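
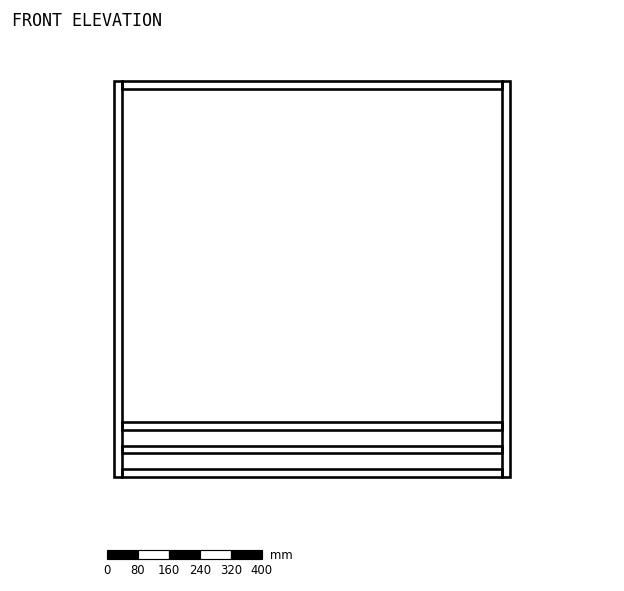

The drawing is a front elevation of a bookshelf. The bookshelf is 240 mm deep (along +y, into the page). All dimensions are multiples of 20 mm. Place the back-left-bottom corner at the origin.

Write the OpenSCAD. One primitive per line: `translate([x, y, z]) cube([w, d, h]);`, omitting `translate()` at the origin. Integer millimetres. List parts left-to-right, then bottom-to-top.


cube([20, 240, 1020]);
translate([20, 0, 0]) cube([980, 240, 20]);
translate([20, 0, 60]) cube([980, 240, 20]);
translate([20, 0, 120]) cube([980, 240, 20]);
translate([20, 0, 1000]) cube([980, 240, 20]);
translate([1000, 0, 0]) cube([20, 240, 1020]);


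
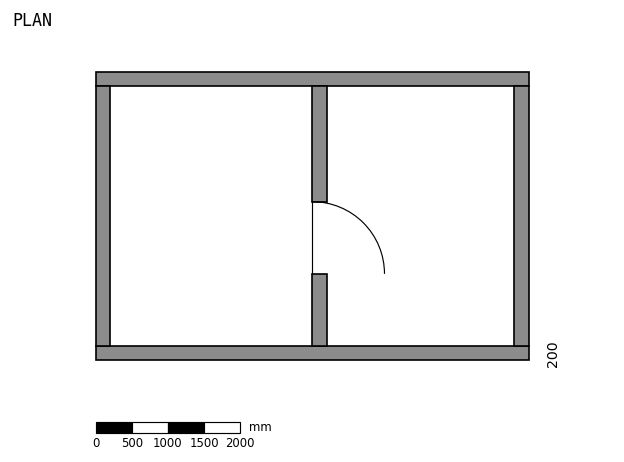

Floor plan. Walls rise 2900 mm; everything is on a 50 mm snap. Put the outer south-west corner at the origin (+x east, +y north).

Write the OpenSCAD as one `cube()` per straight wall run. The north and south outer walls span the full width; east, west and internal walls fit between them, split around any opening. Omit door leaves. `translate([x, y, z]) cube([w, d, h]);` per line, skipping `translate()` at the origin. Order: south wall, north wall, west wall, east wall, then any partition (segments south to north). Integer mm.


cube([6000, 200, 2900]);
translate([0, 3800, 0]) cube([6000, 200, 2900]);
translate([0, 200, 0]) cube([200, 3600, 2900]);
translate([5800, 200, 0]) cube([200, 3600, 2900]);
translate([3000, 200, 0]) cube([200, 1000, 2900]);
translate([3000, 2200, 0]) cube([200, 1600, 2900]);


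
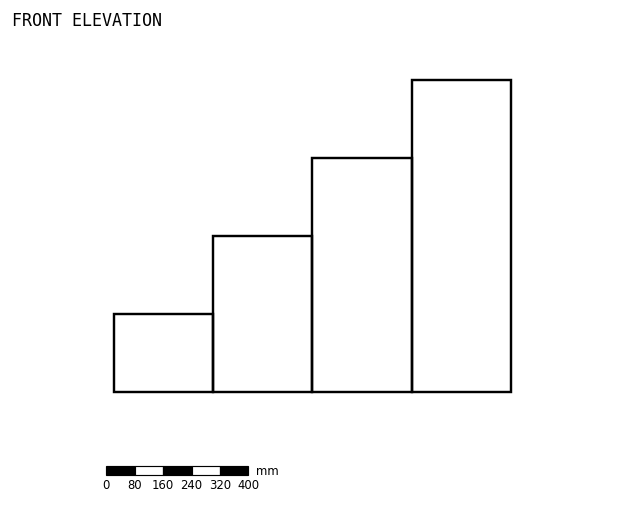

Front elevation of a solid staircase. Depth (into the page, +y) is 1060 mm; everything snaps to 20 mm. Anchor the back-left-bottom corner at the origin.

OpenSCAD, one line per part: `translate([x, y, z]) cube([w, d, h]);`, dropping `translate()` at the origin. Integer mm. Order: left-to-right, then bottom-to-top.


cube([280, 1060, 220]);
translate([280, 0, 0]) cube([280, 1060, 440]);
translate([560, 0, 0]) cube([280, 1060, 660]);
translate([840, 0, 0]) cube([280, 1060, 880]);


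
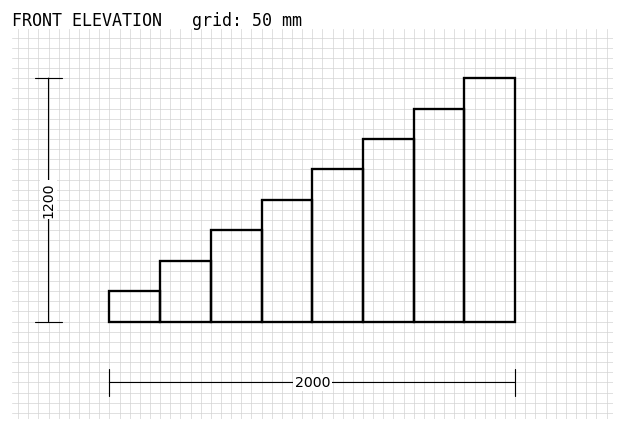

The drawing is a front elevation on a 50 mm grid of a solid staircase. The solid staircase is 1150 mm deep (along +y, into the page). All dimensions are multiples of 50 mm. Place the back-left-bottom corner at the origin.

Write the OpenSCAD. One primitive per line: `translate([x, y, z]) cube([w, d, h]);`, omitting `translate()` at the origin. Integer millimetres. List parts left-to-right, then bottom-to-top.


cube([250, 1150, 150]);
translate([250, 0, 0]) cube([250, 1150, 300]);
translate([500, 0, 0]) cube([250, 1150, 450]);
translate([750, 0, 0]) cube([250, 1150, 600]);
translate([1000, 0, 0]) cube([250, 1150, 750]);
translate([1250, 0, 0]) cube([250, 1150, 900]);
translate([1500, 0, 0]) cube([250, 1150, 1050]);
translate([1750, 0, 0]) cube([250, 1150, 1200]);


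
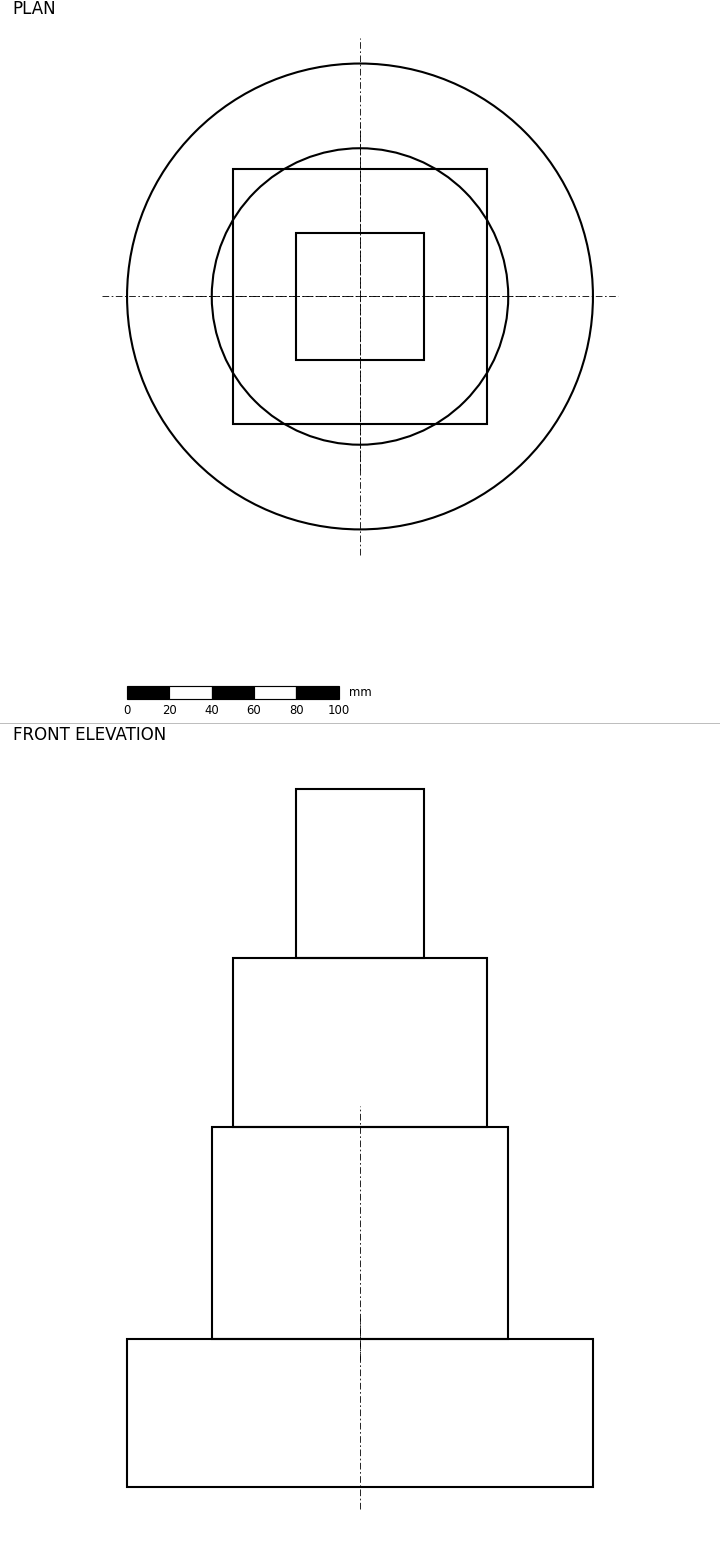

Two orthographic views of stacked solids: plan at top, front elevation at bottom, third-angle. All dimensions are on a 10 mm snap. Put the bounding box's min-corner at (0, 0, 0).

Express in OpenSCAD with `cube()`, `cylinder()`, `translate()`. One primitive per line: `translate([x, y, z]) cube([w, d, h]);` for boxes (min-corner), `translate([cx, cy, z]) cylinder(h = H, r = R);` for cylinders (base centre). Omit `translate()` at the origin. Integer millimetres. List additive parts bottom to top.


translate([110, 110, 0]) cylinder(h = 70, r = 110);
translate([110, 110, 70]) cylinder(h = 100, r = 70);
translate([50, 50, 170]) cube([120, 120, 80]);
translate([80, 80, 250]) cube([60, 60, 80]);


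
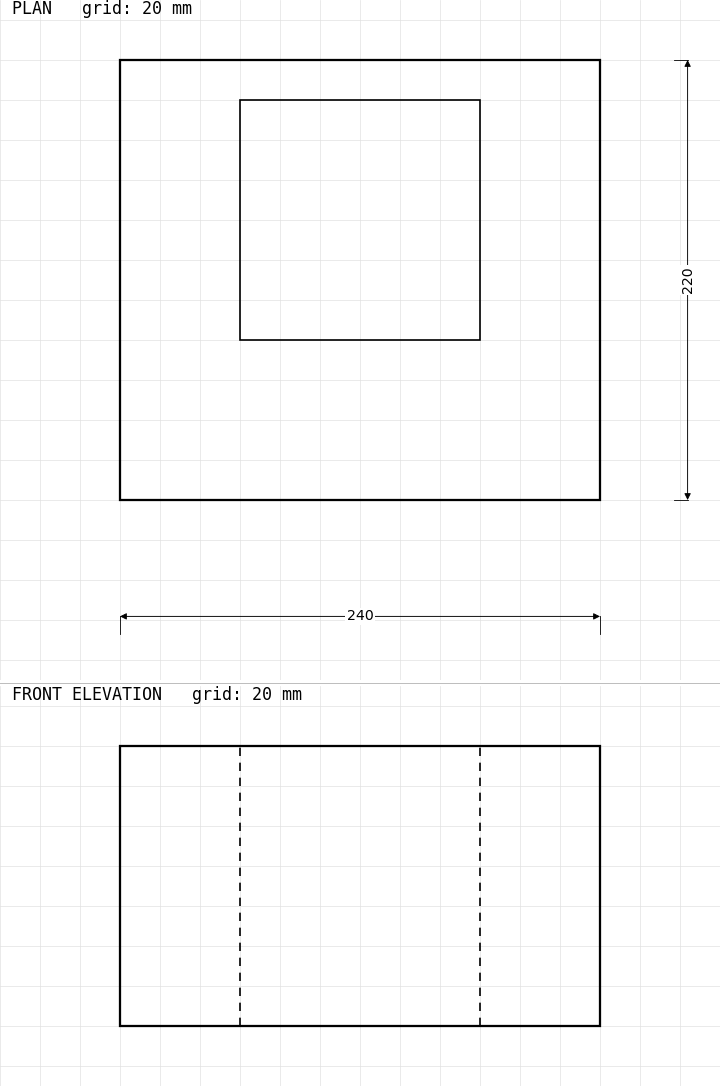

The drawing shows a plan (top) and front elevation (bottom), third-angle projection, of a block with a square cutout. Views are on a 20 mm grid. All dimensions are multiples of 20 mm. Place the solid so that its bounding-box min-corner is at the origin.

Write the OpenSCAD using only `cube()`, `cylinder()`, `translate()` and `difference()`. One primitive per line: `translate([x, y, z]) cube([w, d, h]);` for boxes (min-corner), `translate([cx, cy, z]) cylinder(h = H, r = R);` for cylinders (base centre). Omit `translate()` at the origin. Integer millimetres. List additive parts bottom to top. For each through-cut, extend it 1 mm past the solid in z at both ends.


difference() {
  cube([240, 220, 140]);
  translate([60, 80, -1]) cube([120, 120, 142]);
}


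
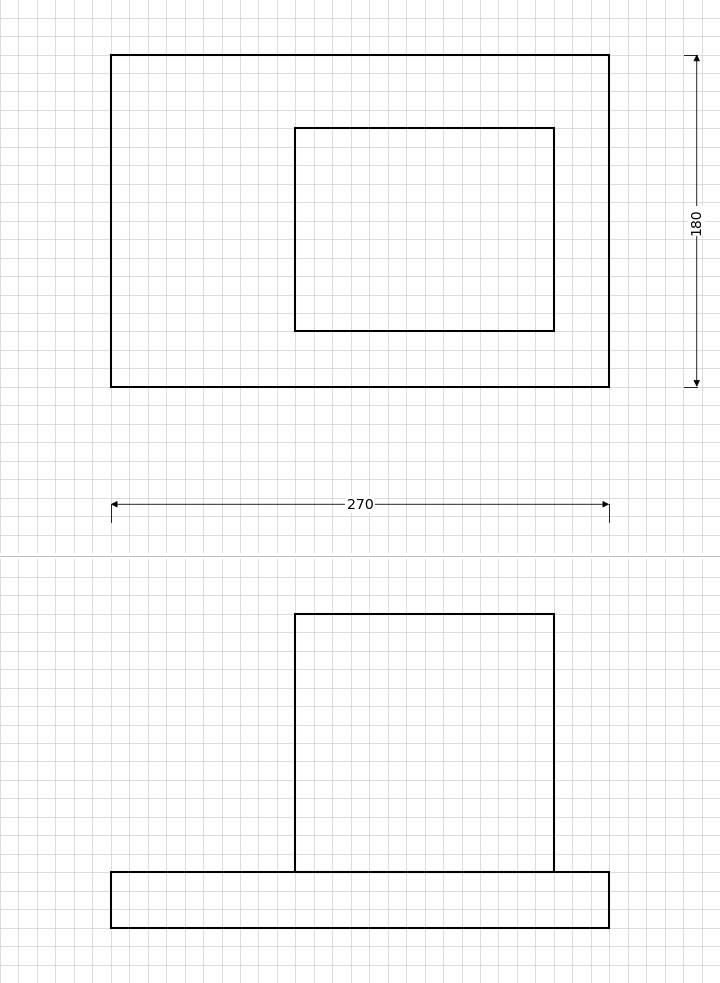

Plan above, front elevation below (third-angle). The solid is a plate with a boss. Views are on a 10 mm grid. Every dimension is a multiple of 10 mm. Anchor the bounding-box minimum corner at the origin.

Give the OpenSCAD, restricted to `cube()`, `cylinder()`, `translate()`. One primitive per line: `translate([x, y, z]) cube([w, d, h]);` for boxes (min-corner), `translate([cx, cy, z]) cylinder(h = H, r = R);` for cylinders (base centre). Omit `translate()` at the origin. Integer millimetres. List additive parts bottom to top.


cube([270, 180, 30]);
translate([100, 30, 30]) cube([140, 110, 140]);


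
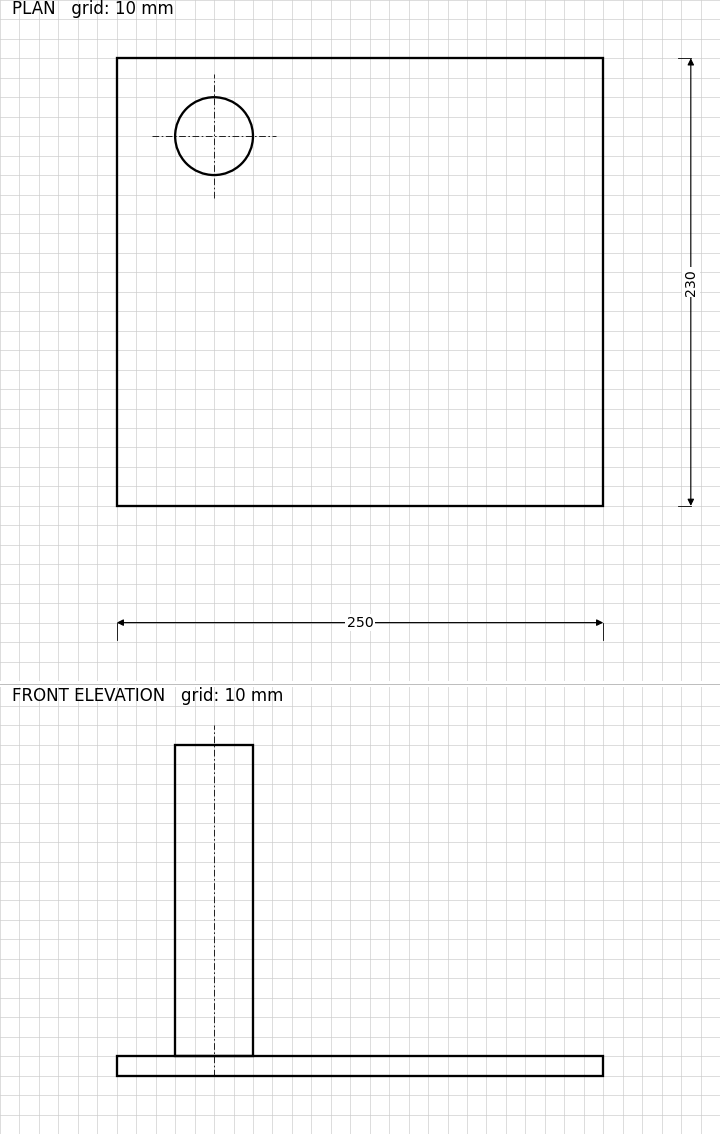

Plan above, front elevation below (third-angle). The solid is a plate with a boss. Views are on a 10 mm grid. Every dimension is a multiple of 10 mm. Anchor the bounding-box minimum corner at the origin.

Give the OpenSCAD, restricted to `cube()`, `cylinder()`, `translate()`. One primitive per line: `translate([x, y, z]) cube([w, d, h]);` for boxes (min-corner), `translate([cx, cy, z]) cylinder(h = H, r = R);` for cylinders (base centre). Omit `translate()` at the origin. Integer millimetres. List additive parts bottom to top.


cube([250, 230, 10]);
translate([50, 190, 10]) cylinder(h = 160, r = 20);


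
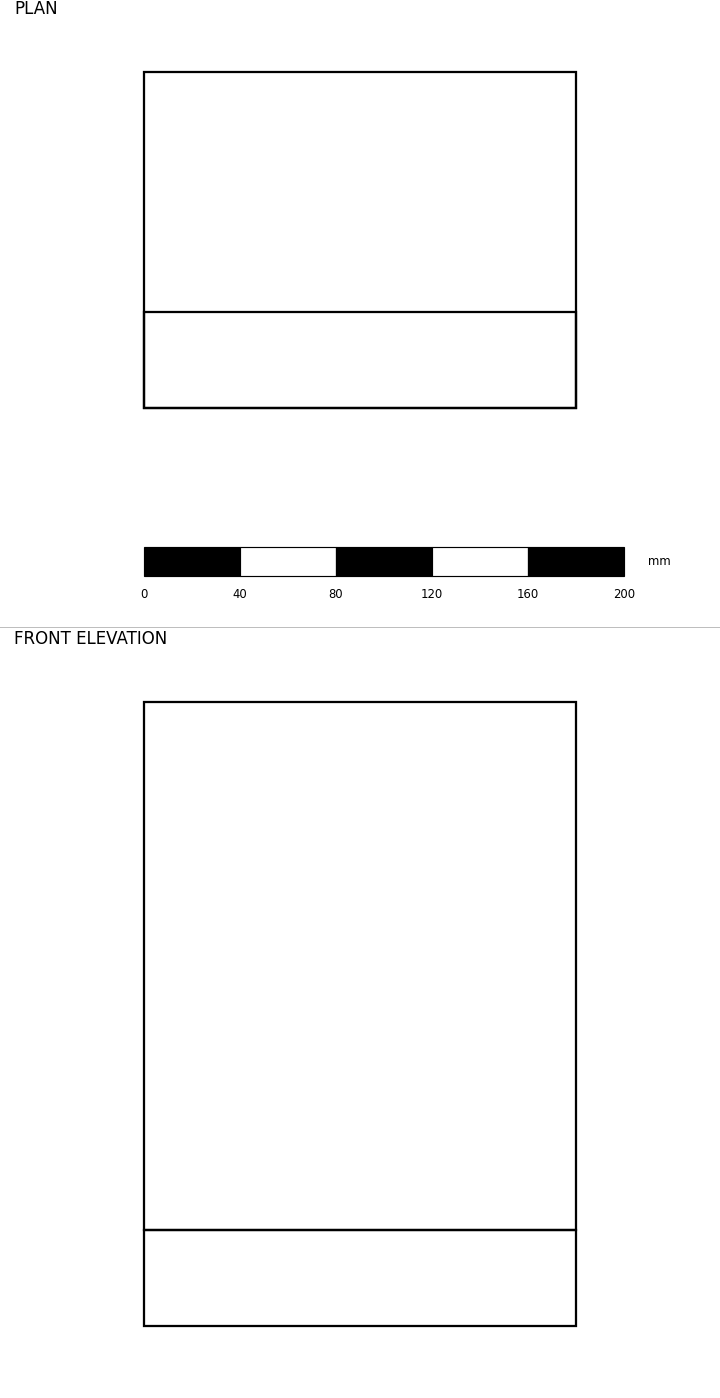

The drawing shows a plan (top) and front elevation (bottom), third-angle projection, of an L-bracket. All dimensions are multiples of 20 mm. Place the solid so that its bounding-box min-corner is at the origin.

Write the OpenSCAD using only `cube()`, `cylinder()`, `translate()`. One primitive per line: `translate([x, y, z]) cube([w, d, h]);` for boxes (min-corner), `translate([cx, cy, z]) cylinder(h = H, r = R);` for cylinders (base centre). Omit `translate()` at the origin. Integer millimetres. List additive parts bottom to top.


cube([180, 140, 40]);
translate([0, 0, 40]) cube([180, 40, 220]);


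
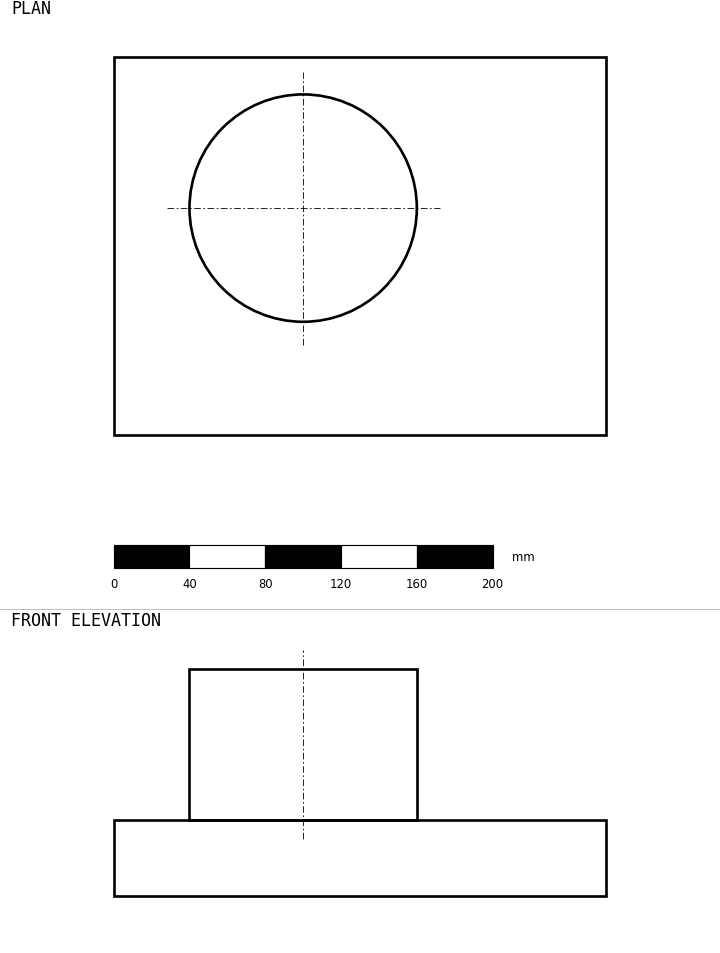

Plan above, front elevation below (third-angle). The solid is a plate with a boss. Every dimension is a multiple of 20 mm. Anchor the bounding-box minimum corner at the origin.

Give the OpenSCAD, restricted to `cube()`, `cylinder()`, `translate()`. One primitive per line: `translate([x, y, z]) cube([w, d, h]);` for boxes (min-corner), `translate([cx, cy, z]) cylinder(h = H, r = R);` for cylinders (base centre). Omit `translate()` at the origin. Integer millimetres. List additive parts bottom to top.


cube([260, 200, 40]);
translate([100, 120, 40]) cylinder(h = 80, r = 60);


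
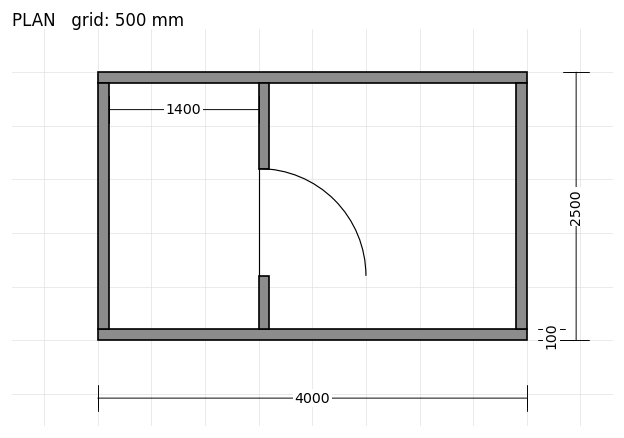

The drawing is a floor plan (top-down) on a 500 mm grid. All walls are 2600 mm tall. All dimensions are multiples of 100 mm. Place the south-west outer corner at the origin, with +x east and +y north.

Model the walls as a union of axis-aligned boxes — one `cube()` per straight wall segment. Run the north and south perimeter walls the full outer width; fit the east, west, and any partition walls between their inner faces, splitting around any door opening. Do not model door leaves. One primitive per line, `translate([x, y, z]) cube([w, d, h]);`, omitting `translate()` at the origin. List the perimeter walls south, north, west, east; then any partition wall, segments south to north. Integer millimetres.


cube([4000, 100, 2600]);
translate([0, 2400, 0]) cube([4000, 100, 2600]);
translate([0, 100, 0]) cube([100, 2300, 2600]);
translate([3900, 100, 0]) cube([100, 2300, 2600]);
translate([1500, 100, 0]) cube([100, 500, 2600]);
translate([1500, 1600, 0]) cube([100, 800, 2600]);


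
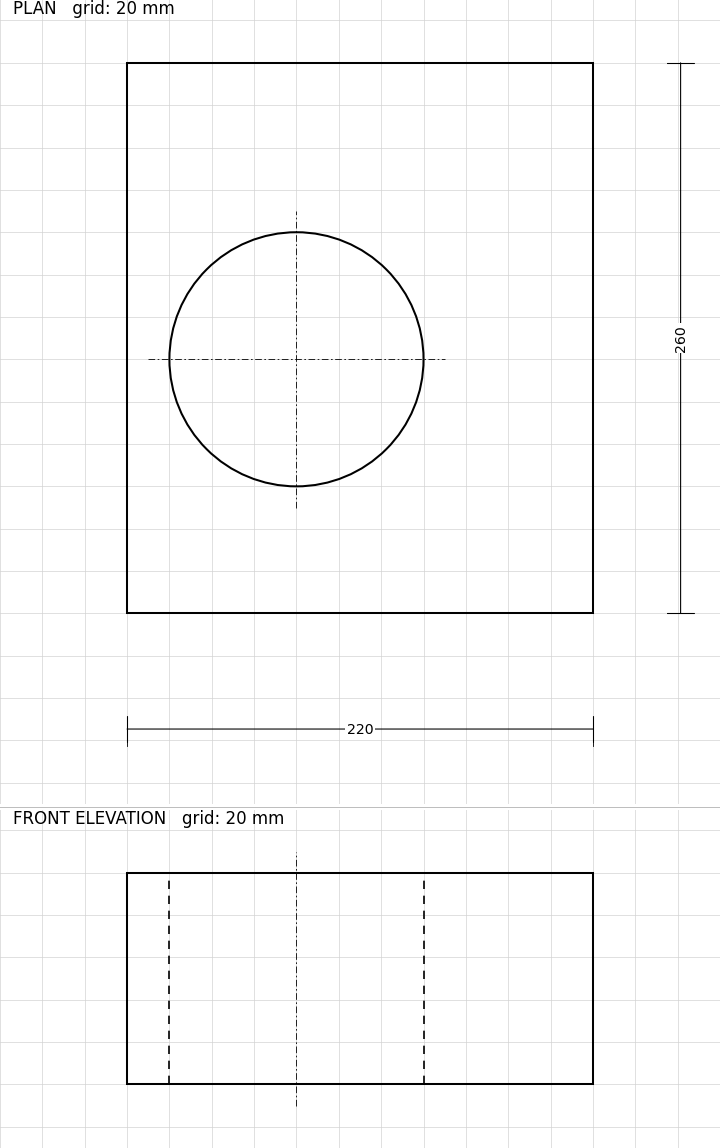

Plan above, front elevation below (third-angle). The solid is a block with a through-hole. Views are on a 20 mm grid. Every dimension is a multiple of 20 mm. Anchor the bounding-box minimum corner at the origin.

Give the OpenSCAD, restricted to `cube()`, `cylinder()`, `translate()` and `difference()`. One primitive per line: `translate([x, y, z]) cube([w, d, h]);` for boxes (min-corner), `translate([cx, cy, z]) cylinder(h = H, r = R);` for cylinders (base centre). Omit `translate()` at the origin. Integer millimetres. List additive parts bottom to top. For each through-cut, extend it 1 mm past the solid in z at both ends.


difference() {
  cube([220, 260, 100]);
  translate([80, 120, -1]) cylinder(h = 102, r = 60);
}


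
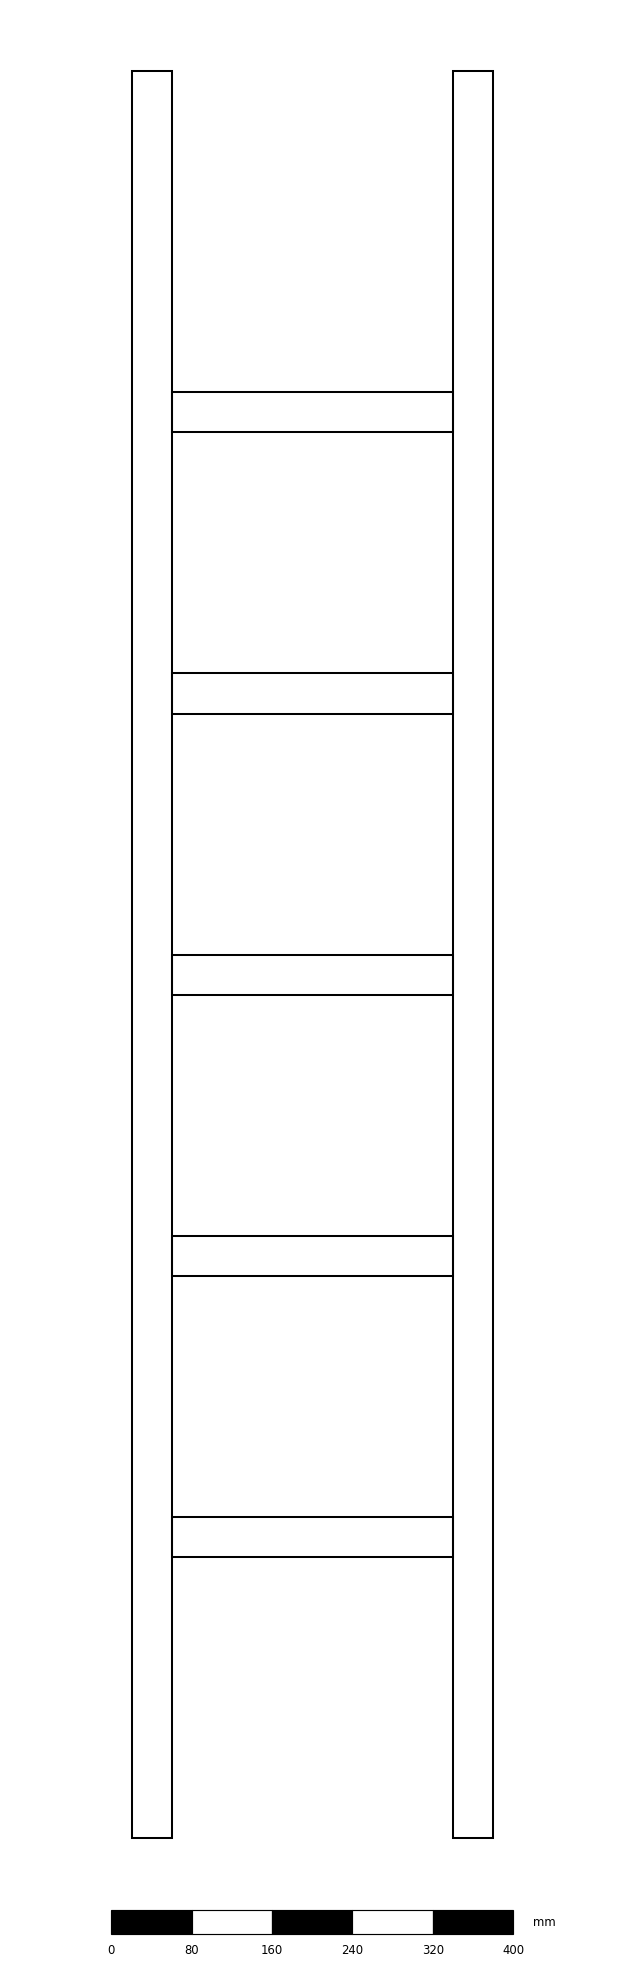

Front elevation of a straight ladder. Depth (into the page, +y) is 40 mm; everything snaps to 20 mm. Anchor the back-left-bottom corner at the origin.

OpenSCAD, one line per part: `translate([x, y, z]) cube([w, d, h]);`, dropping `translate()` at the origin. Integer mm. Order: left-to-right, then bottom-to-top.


cube([40, 40, 1760]);
translate([40, 0, 280]) cube([280, 40, 40]);
translate([40, 0, 560]) cube([280, 40, 40]);
translate([40, 0, 840]) cube([280, 40, 40]);
translate([40, 0, 1120]) cube([280, 40, 40]);
translate([40, 0, 1400]) cube([280, 40, 40]);
translate([320, 0, 0]) cube([40, 40, 1760]);


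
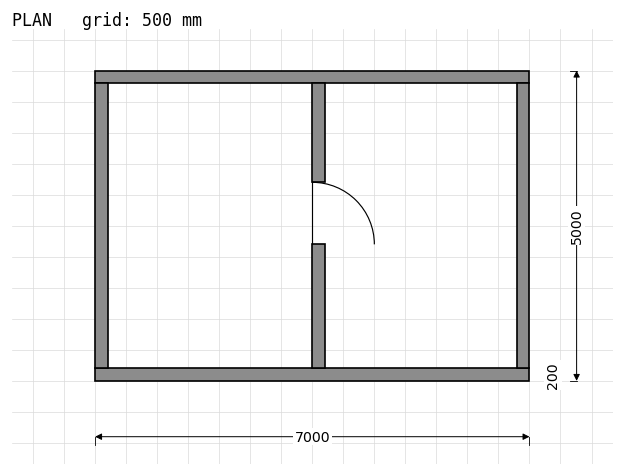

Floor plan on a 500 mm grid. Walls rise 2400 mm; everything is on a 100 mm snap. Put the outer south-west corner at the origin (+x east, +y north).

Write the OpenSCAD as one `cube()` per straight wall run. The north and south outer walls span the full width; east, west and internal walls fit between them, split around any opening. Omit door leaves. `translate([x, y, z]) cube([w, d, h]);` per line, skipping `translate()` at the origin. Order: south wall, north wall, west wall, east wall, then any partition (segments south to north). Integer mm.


cube([7000, 200, 2400]);
translate([0, 4800, 0]) cube([7000, 200, 2400]);
translate([0, 200, 0]) cube([200, 4600, 2400]);
translate([6800, 200, 0]) cube([200, 4600, 2400]);
translate([3500, 200, 0]) cube([200, 2000, 2400]);
translate([3500, 3200, 0]) cube([200, 1600, 2400]);


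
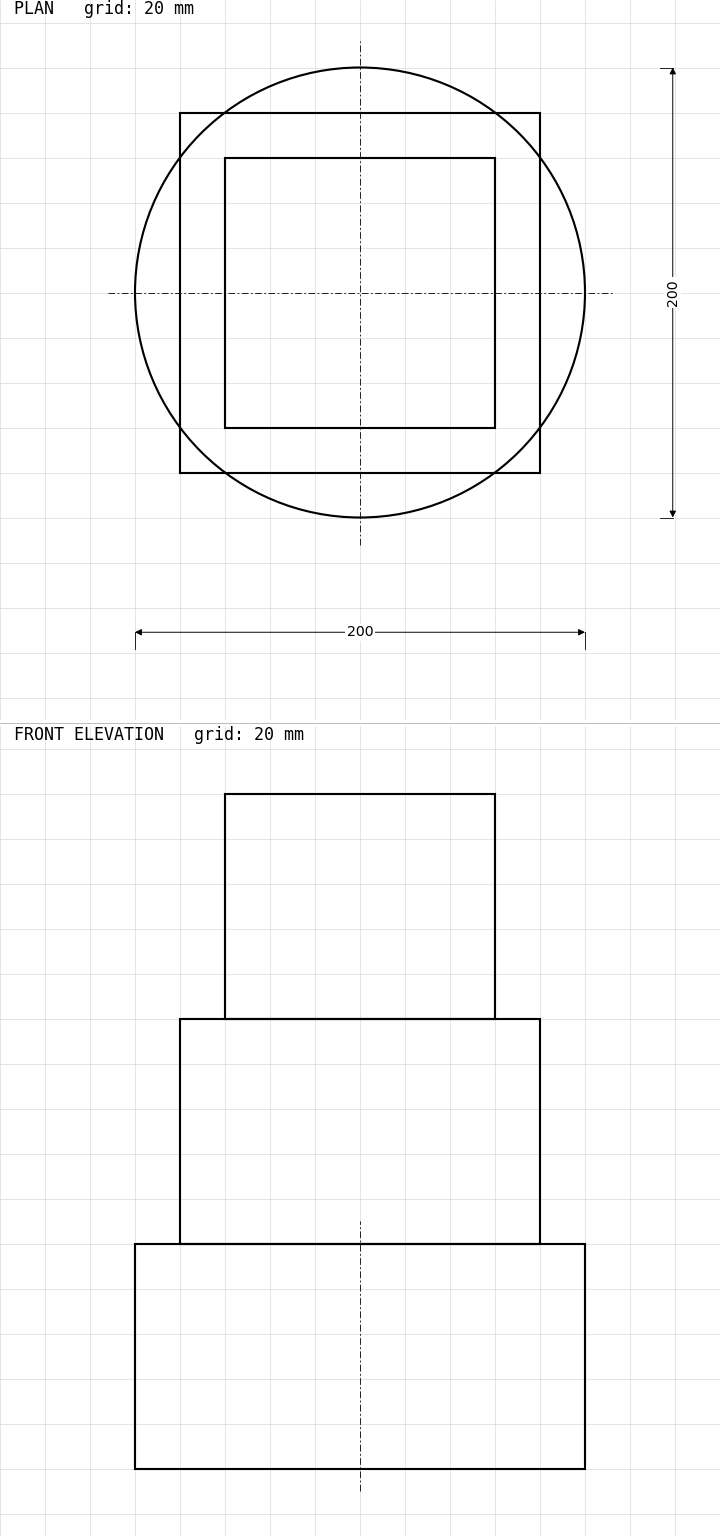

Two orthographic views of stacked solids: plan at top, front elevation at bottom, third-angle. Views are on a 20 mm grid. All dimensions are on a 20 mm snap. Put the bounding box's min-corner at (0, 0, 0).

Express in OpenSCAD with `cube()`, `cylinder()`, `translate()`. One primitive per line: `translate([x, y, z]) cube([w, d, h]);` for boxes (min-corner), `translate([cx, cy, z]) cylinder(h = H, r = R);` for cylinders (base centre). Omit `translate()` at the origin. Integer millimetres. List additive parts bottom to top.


translate([100, 100, 0]) cylinder(h = 100, r = 100);
translate([20, 20, 100]) cube([160, 160, 100]);
translate([40, 40, 200]) cube([120, 120, 100]);


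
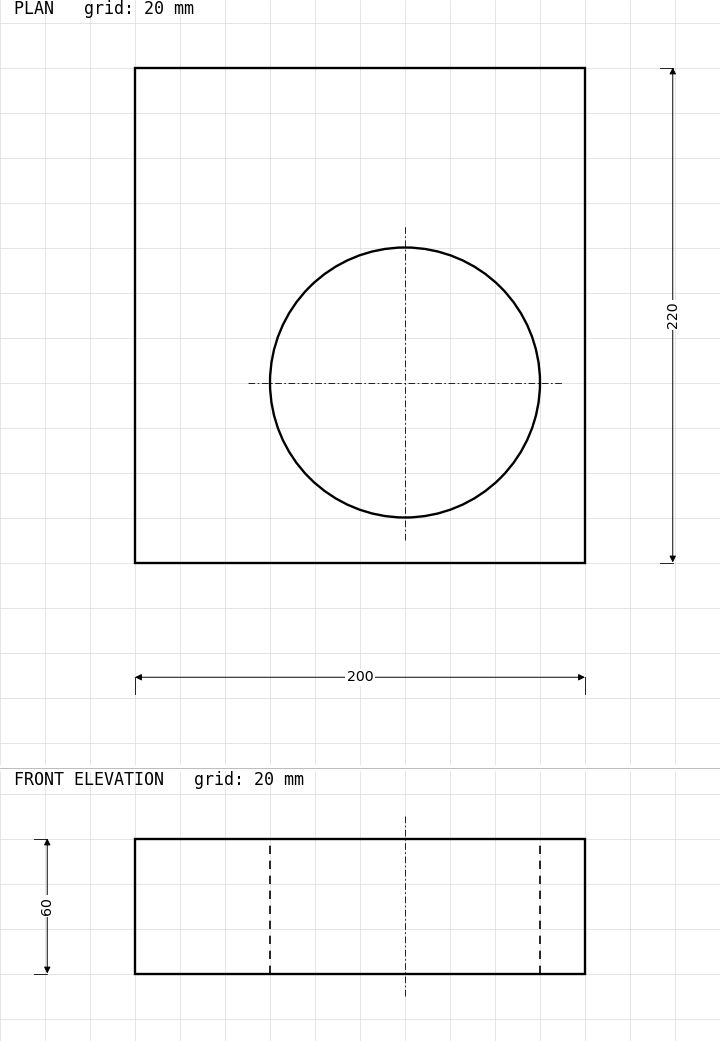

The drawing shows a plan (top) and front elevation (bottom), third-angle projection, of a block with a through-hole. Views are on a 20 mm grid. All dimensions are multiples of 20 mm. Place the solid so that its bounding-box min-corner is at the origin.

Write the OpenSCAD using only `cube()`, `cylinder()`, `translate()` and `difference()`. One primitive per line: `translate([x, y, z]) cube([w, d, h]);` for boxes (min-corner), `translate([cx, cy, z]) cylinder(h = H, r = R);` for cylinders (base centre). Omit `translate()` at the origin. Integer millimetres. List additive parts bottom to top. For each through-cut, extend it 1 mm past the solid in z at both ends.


difference() {
  cube([200, 220, 60]);
  translate([120, 80, -1]) cylinder(h = 62, r = 60);
}


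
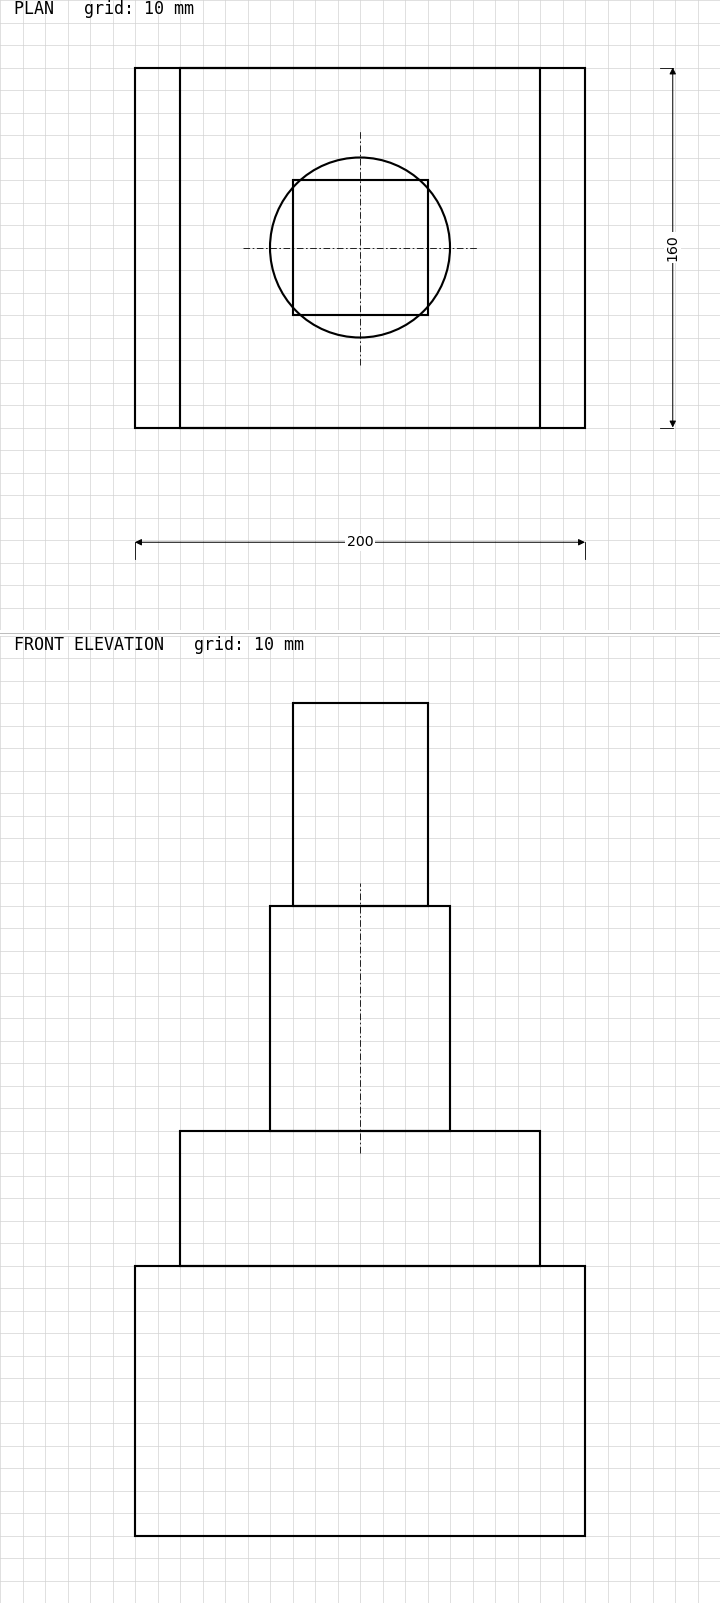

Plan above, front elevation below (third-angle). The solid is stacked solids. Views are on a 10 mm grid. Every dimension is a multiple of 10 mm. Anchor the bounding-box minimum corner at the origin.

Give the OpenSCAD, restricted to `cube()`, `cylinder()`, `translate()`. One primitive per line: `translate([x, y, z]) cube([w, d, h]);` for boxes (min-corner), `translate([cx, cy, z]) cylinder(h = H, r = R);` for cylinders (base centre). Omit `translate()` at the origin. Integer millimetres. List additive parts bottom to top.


cube([200, 160, 120]);
translate([20, 0, 120]) cube([160, 160, 60]);
translate([100, 80, 180]) cylinder(h = 100, r = 40);
translate([70, 50, 280]) cube([60, 60, 90]);


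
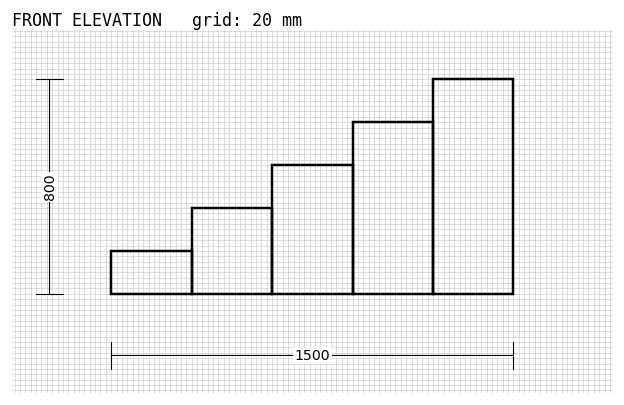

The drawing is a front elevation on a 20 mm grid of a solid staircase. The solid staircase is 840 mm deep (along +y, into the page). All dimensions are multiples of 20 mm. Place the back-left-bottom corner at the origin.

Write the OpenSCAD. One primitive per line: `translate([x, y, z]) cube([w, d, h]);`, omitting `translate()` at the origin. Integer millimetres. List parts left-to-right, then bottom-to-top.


cube([300, 840, 160]);
translate([300, 0, 0]) cube([300, 840, 320]);
translate([600, 0, 0]) cube([300, 840, 480]);
translate([900, 0, 0]) cube([300, 840, 640]);
translate([1200, 0, 0]) cube([300, 840, 800]);


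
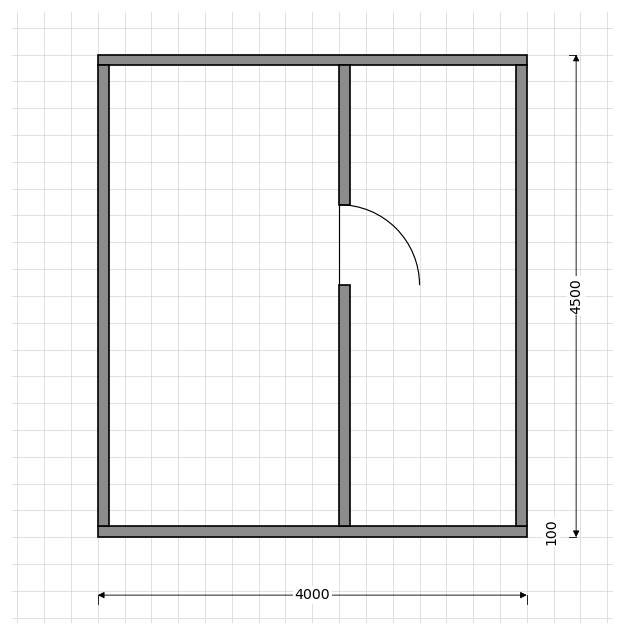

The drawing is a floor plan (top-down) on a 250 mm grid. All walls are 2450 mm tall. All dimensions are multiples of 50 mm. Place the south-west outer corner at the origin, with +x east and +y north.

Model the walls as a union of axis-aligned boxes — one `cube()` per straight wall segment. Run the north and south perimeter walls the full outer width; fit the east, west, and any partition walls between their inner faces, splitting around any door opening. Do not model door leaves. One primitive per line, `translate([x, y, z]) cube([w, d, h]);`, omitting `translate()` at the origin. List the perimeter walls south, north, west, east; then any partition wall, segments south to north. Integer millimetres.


cube([4000, 100, 2450]);
translate([0, 4400, 0]) cube([4000, 100, 2450]);
translate([0, 100, 0]) cube([100, 4300, 2450]);
translate([3900, 100, 0]) cube([100, 4300, 2450]);
translate([2250, 100, 0]) cube([100, 2250, 2450]);
translate([2250, 3100, 0]) cube([100, 1300, 2450]);


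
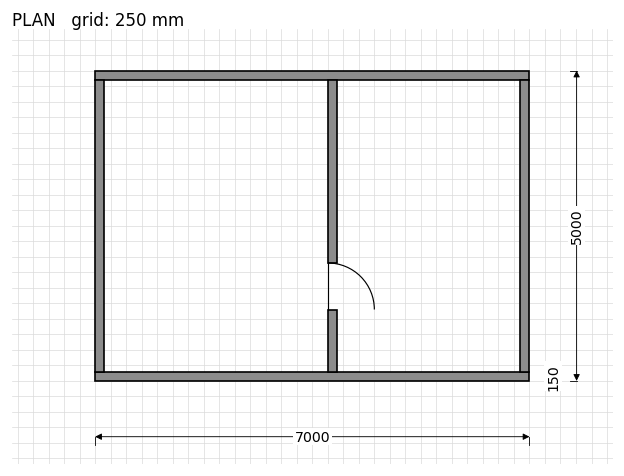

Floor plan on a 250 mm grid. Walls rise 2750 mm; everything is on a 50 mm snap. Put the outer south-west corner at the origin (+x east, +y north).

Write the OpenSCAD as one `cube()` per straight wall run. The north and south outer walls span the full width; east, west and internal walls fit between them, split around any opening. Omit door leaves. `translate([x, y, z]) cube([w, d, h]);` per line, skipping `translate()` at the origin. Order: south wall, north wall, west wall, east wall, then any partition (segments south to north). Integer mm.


cube([7000, 150, 2750]);
translate([0, 4850, 0]) cube([7000, 150, 2750]);
translate([0, 150, 0]) cube([150, 4700, 2750]);
translate([6850, 150, 0]) cube([150, 4700, 2750]);
translate([3750, 150, 0]) cube([150, 1000, 2750]);
translate([3750, 1900, 0]) cube([150, 2950, 2750]);


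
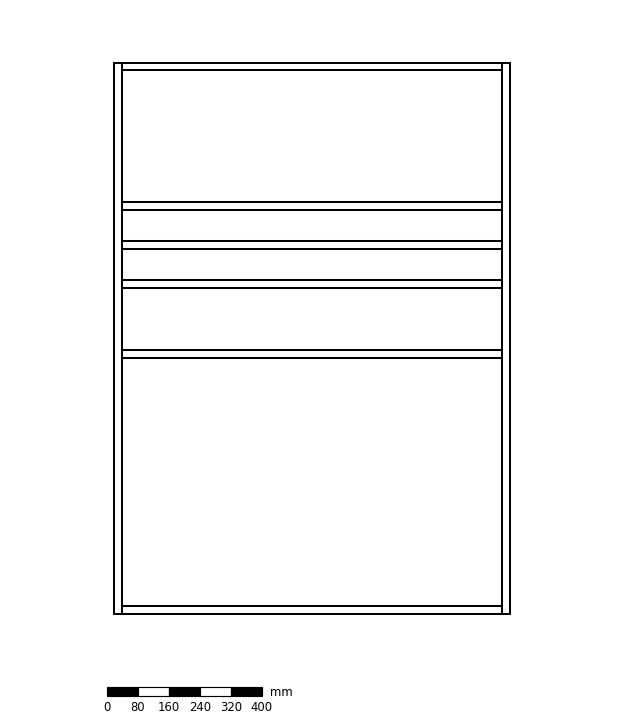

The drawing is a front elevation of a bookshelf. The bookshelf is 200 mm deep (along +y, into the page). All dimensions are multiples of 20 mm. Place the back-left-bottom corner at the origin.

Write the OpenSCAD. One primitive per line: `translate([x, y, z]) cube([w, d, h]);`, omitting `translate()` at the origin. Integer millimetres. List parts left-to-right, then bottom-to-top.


cube([20, 200, 1420]);
translate([20, 0, 0]) cube([980, 200, 20]);
translate([20, 0, 660]) cube([980, 200, 20]);
translate([20, 0, 840]) cube([980, 200, 20]);
translate([20, 0, 940]) cube([980, 200, 20]);
translate([20, 0, 1040]) cube([980, 200, 20]);
translate([20, 0, 1400]) cube([980, 200, 20]);
translate([1000, 0, 0]) cube([20, 200, 1420]);


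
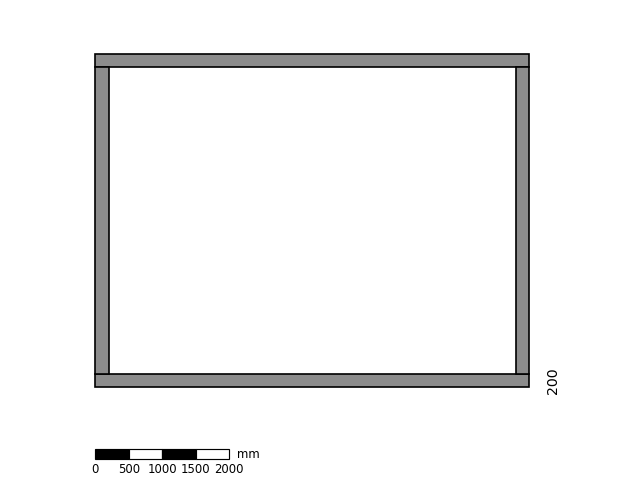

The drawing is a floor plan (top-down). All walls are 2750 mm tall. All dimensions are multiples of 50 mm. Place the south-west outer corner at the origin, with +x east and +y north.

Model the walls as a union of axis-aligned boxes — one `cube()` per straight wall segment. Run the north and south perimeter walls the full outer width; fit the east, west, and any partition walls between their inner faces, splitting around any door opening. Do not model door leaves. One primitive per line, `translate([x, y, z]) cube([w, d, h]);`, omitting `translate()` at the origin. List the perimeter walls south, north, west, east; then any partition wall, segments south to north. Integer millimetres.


cube([6500, 200, 2750]);
translate([0, 4800, 0]) cube([6500, 200, 2750]);
translate([0, 200, 0]) cube([200, 4600, 2750]);
translate([6300, 200, 0]) cube([200, 4600, 2750]);


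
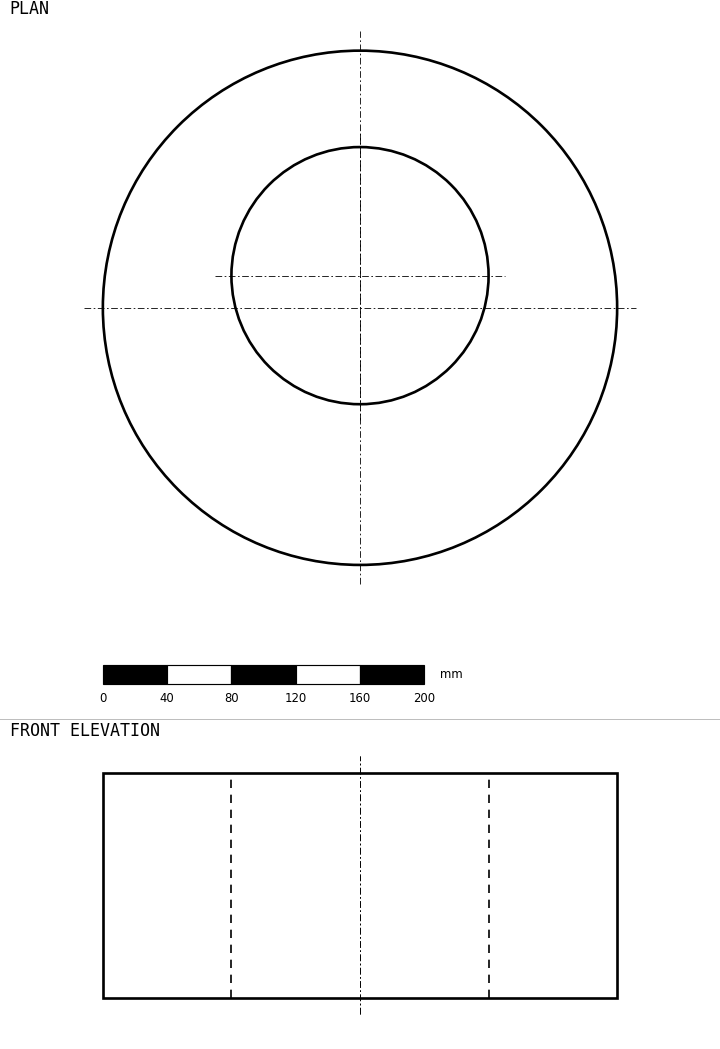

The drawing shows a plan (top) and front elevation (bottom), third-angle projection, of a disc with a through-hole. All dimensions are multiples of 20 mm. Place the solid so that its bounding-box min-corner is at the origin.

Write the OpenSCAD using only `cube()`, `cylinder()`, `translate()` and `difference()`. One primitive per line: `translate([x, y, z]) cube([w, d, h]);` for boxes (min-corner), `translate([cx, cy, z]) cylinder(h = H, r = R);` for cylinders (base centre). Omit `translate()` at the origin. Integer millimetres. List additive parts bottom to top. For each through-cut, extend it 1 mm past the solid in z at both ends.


difference() {
  translate([160, 160, 0]) cylinder(h = 140, r = 160);
  translate([160, 180, -1]) cylinder(h = 142, r = 80);
}


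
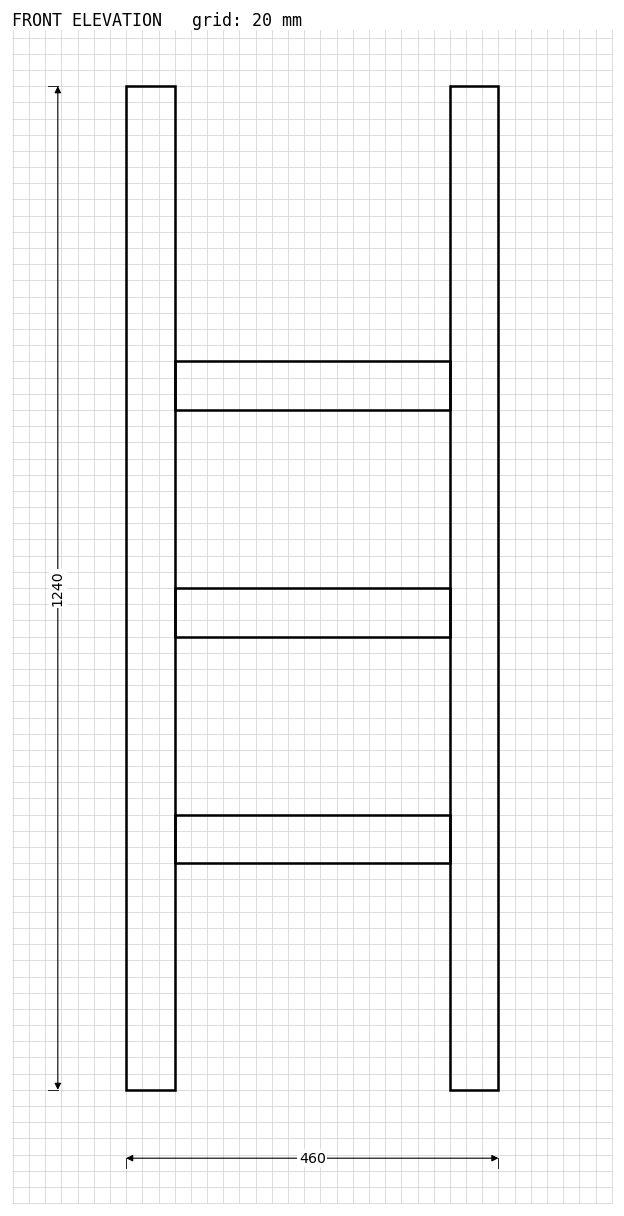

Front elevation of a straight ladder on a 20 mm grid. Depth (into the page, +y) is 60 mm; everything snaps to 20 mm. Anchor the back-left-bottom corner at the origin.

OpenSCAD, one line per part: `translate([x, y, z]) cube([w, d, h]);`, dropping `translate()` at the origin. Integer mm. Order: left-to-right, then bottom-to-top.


cube([60, 60, 1240]);
translate([60, 0, 280]) cube([340, 60, 60]);
translate([60, 0, 560]) cube([340, 60, 60]);
translate([60, 0, 840]) cube([340, 60, 60]);
translate([400, 0, 0]) cube([60, 60, 1240]);


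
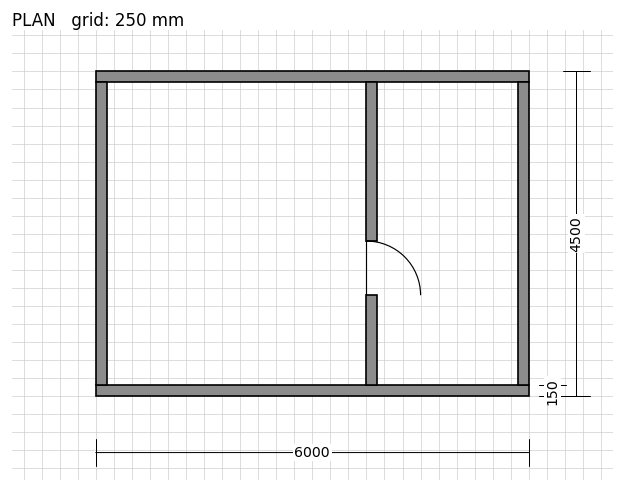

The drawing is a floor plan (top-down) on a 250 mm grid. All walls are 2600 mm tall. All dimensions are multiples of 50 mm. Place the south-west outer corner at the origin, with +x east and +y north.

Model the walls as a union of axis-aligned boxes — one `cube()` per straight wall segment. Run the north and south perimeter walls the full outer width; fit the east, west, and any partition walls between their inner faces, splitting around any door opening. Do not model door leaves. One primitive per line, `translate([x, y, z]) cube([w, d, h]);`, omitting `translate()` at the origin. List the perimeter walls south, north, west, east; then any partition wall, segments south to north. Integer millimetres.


cube([6000, 150, 2600]);
translate([0, 4350, 0]) cube([6000, 150, 2600]);
translate([0, 150, 0]) cube([150, 4200, 2600]);
translate([5850, 150, 0]) cube([150, 4200, 2600]);
translate([3750, 150, 0]) cube([150, 1250, 2600]);
translate([3750, 2150, 0]) cube([150, 2200, 2600]);


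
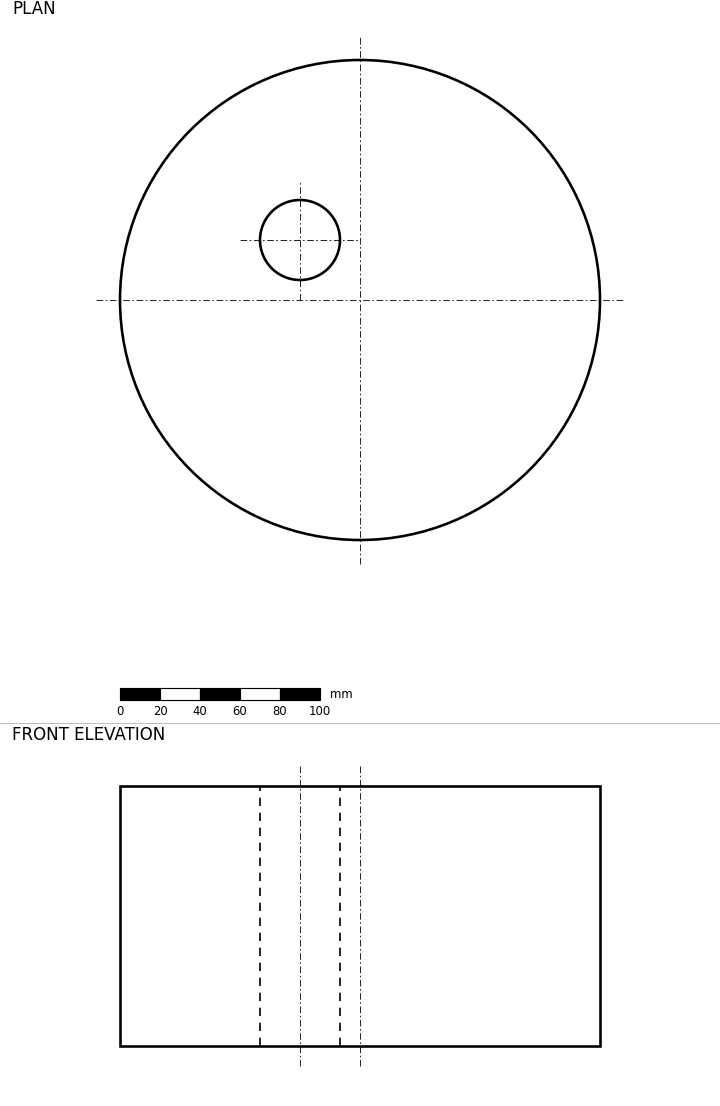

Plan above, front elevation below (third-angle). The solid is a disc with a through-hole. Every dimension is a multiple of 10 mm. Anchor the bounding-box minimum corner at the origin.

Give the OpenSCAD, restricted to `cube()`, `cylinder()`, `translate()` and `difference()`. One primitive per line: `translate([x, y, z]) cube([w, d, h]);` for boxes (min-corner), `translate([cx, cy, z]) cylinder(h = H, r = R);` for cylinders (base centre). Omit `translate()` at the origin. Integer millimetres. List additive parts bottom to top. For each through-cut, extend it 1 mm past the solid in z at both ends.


difference() {
  translate([120, 120, 0]) cylinder(h = 130, r = 120);
  translate([90, 150, -1]) cylinder(h = 132, r = 20);
}


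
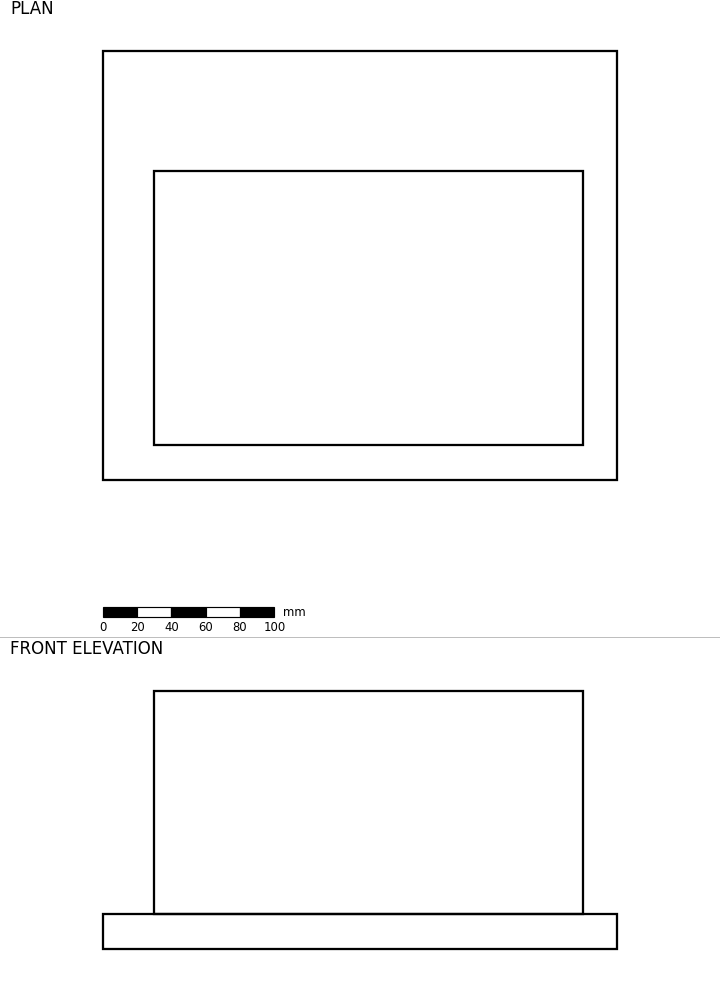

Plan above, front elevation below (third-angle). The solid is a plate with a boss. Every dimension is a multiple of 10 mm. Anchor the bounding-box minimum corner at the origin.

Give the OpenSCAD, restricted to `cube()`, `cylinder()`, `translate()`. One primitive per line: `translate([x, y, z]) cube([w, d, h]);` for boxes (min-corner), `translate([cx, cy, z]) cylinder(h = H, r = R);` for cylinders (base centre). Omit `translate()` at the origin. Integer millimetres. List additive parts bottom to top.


cube([300, 250, 20]);
translate([30, 20, 20]) cube([250, 160, 130]);


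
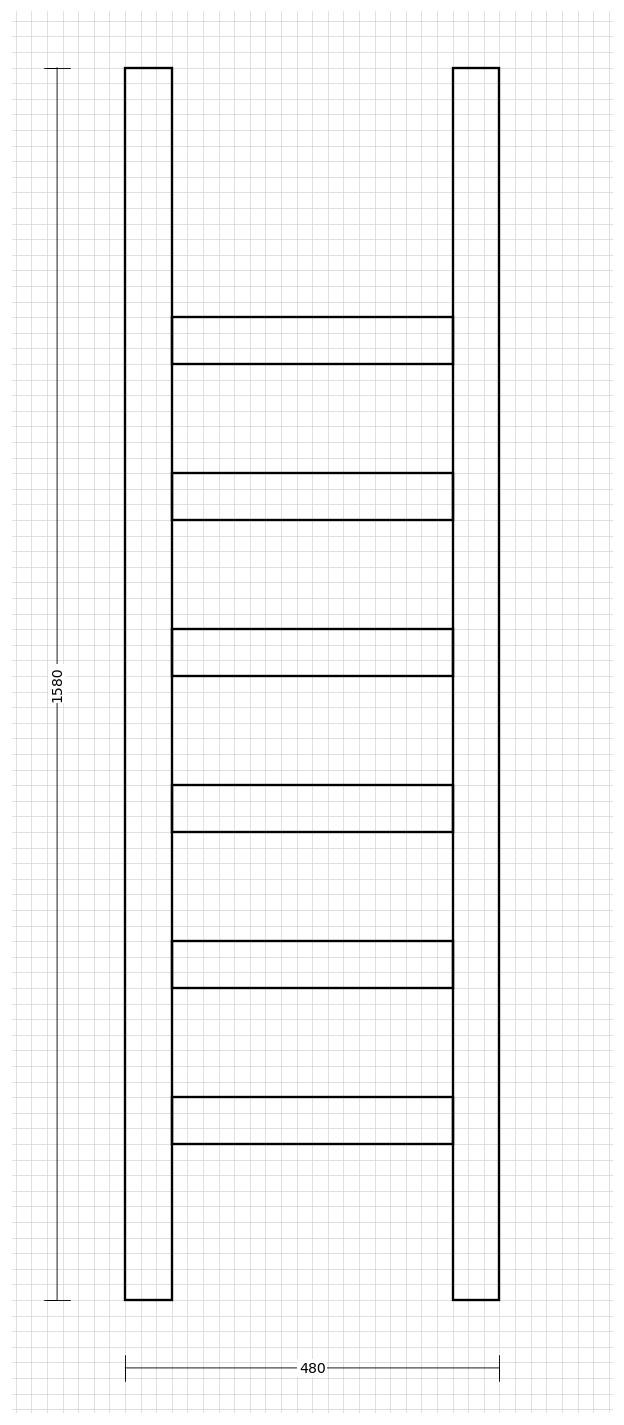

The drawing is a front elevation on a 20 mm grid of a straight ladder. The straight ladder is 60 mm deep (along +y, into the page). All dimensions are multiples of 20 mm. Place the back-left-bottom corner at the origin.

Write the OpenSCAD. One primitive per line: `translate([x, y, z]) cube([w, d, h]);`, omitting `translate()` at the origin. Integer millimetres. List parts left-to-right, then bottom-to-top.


cube([60, 60, 1580]);
translate([60, 0, 200]) cube([360, 60, 60]);
translate([60, 0, 400]) cube([360, 60, 60]);
translate([60, 0, 600]) cube([360, 60, 60]);
translate([60, 0, 800]) cube([360, 60, 60]);
translate([60, 0, 1000]) cube([360, 60, 60]);
translate([60, 0, 1200]) cube([360, 60, 60]);
translate([420, 0, 0]) cube([60, 60, 1580]);


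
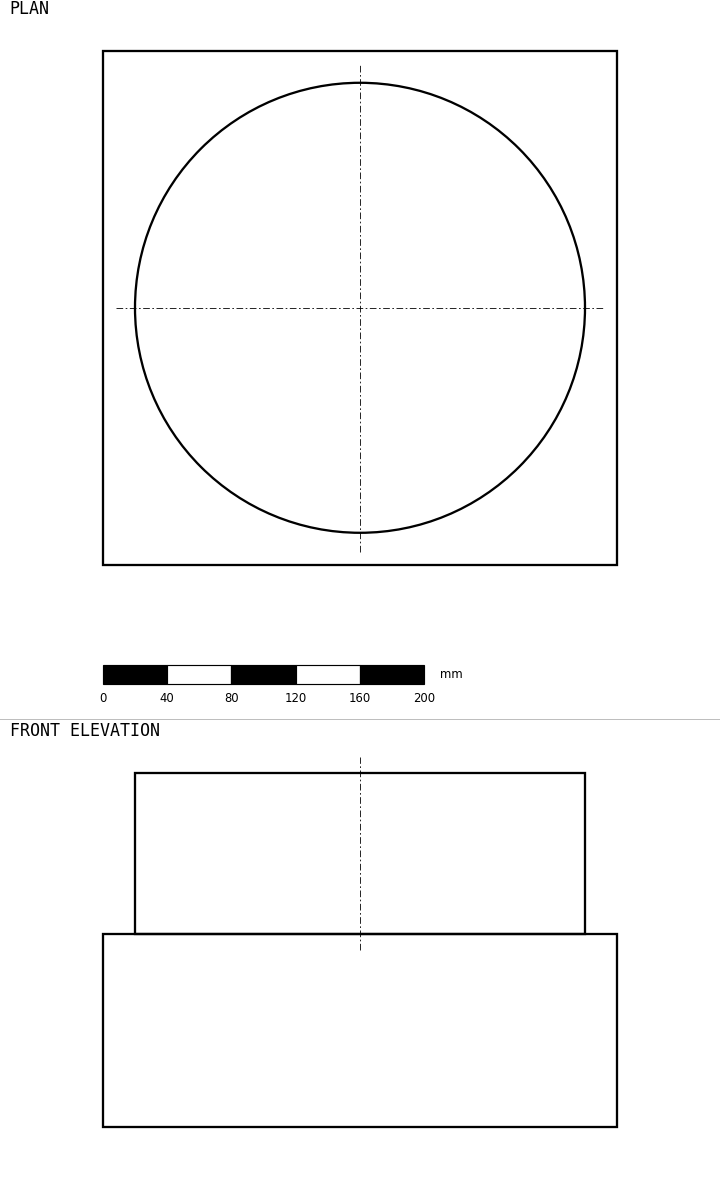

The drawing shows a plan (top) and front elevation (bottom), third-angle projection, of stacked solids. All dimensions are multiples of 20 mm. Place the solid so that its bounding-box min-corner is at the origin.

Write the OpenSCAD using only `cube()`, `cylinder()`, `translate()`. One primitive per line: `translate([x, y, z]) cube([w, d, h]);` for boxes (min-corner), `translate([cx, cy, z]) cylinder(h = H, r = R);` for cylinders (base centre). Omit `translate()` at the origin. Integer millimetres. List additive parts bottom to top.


cube([320, 320, 120]);
translate([160, 160, 120]) cylinder(h = 100, r = 140);


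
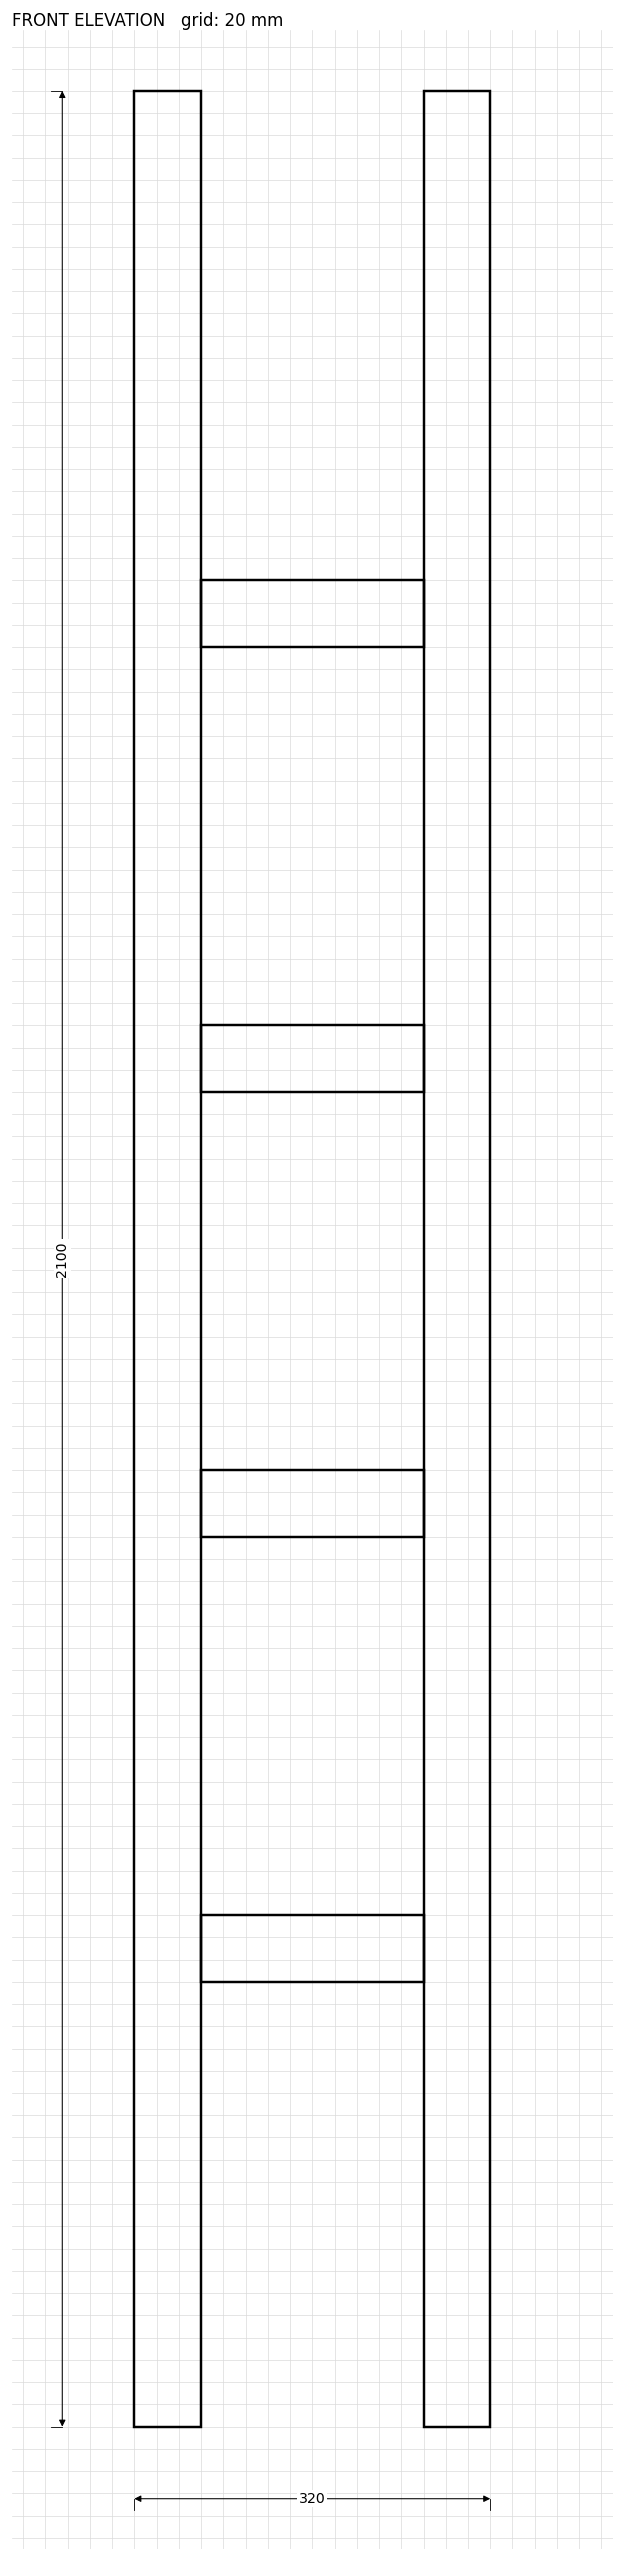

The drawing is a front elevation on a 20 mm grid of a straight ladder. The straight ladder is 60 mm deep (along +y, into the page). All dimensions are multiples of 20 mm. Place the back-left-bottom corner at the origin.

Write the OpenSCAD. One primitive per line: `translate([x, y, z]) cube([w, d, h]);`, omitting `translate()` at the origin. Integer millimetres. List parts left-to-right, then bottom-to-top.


cube([60, 60, 2100]);
translate([60, 0, 400]) cube([200, 60, 60]);
translate([60, 0, 800]) cube([200, 60, 60]);
translate([60, 0, 1200]) cube([200, 60, 60]);
translate([60, 0, 1600]) cube([200, 60, 60]);
translate([260, 0, 0]) cube([60, 60, 2100]);


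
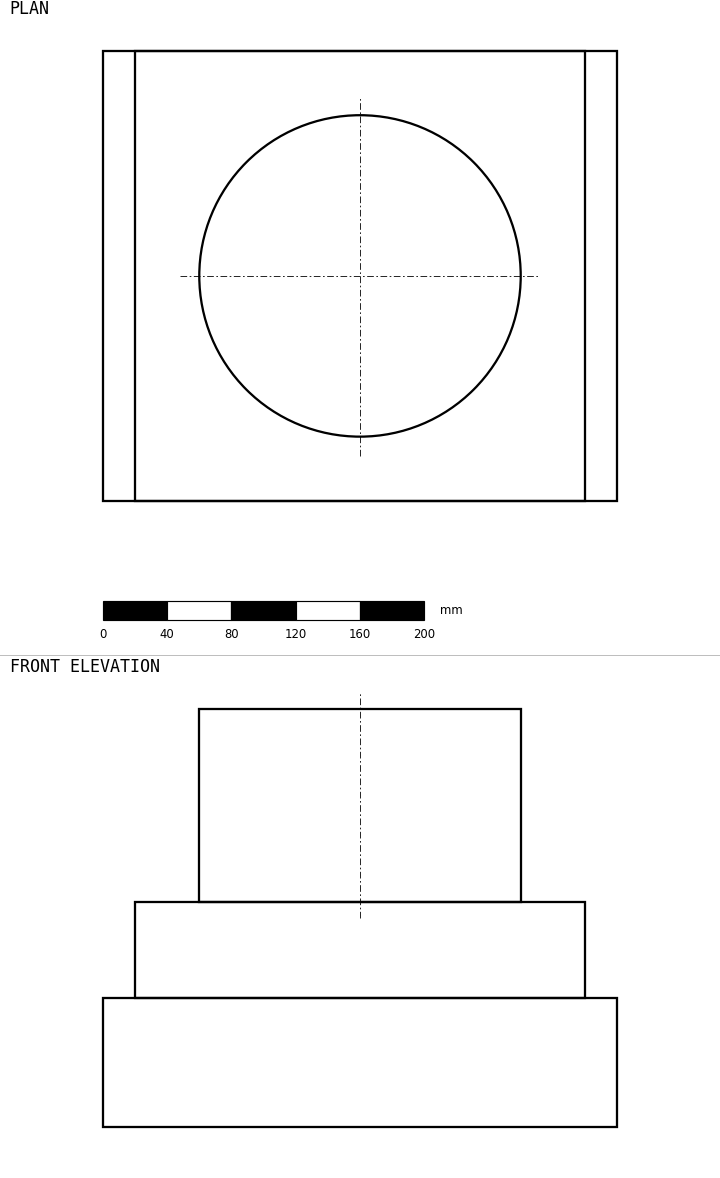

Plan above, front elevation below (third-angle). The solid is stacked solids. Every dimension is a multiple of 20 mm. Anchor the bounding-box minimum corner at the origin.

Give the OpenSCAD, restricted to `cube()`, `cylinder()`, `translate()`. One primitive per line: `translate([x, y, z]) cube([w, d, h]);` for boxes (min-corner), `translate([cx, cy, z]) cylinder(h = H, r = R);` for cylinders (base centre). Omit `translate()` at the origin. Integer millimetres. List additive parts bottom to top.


cube([320, 280, 80]);
translate([20, 0, 80]) cube([280, 280, 60]);
translate([160, 140, 140]) cylinder(h = 120, r = 100);


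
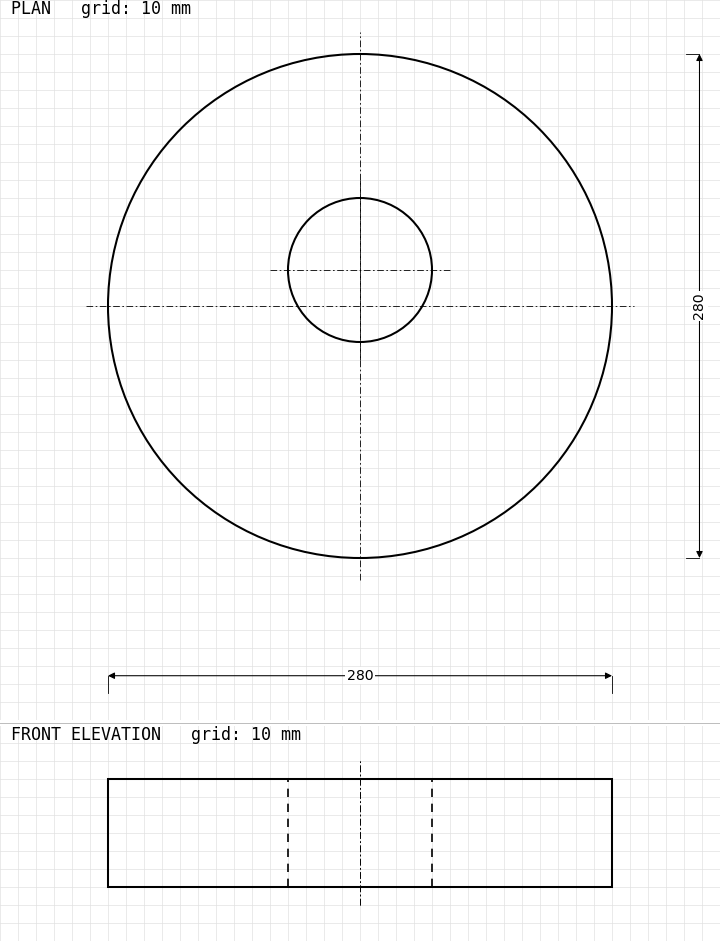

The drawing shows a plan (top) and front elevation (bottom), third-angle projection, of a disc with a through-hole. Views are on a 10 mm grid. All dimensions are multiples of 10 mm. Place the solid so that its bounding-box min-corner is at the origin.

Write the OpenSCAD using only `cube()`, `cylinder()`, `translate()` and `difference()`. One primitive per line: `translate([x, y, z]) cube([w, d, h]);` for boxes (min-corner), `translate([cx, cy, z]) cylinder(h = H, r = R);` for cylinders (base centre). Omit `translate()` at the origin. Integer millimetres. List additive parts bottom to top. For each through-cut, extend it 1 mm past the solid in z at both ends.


difference() {
  translate([140, 140, 0]) cylinder(h = 60, r = 140);
  translate([140, 160, -1]) cylinder(h = 62, r = 40);
}


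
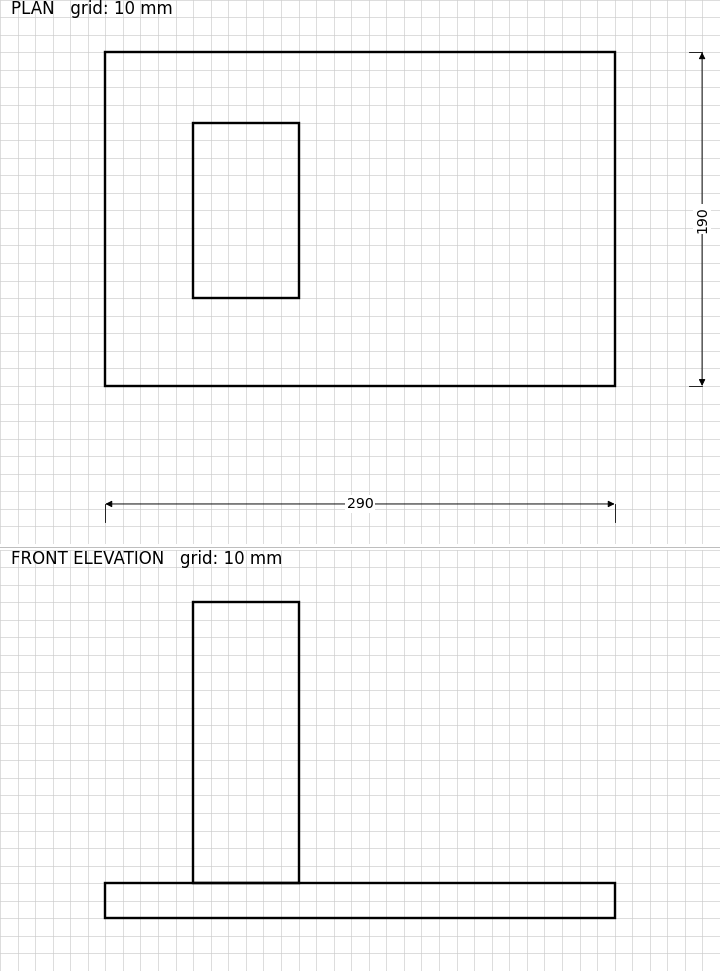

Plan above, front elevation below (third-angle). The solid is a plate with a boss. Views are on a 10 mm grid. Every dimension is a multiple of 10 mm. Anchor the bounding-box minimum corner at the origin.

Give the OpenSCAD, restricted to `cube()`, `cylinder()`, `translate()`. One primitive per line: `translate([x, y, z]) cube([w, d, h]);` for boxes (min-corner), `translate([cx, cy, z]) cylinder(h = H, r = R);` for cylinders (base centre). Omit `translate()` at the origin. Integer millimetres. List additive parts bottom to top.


cube([290, 190, 20]);
translate([50, 50, 20]) cube([60, 100, 160]);
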